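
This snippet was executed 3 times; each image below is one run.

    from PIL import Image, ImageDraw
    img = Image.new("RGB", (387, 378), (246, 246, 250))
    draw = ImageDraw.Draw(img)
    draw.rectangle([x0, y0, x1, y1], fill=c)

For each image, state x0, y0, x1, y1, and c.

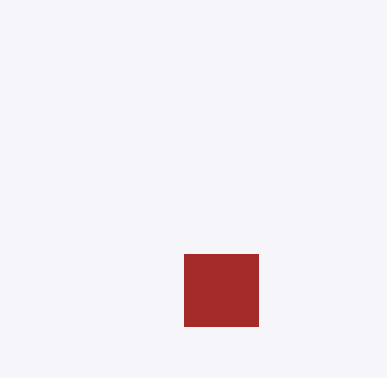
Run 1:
x0 = 184; y0 = 254; x1 = 258; y1 = 326; c = 'brown'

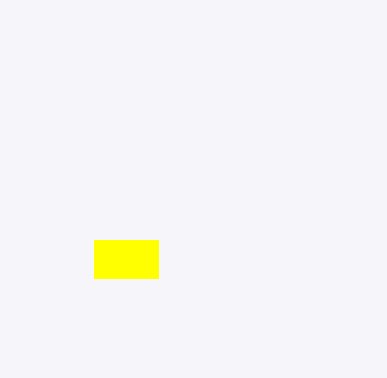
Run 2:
x0 = 94
y0 = 240
x1 = 158
y1 = 278
c = 'yellow'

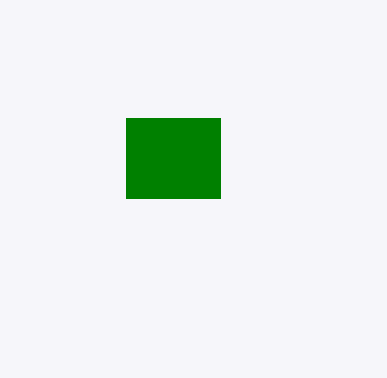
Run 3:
x0 = 126; y0 = 118; x1 = 220; y1 = 198; c = 'green'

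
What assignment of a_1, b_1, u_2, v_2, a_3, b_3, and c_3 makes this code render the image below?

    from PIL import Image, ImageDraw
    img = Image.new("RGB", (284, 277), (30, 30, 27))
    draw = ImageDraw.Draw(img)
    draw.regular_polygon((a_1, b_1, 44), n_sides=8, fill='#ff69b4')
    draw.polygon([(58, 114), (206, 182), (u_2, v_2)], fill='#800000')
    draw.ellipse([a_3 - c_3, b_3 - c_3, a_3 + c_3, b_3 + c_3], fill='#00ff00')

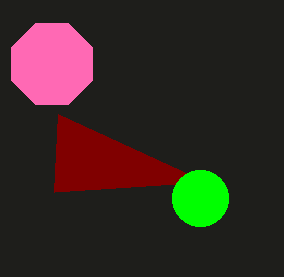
a_1 = 52, b_1 = 64, u_2 = 54, v_2 = 192, a_3 = 200, b_3 = 198, c_3 = 28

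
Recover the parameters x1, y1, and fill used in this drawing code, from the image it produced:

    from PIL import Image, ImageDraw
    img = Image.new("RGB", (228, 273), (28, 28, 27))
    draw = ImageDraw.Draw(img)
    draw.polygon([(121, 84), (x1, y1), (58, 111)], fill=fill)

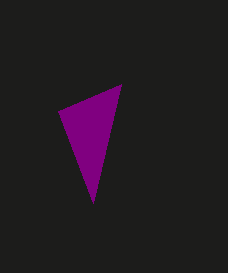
x1 = 93; y1 = 203; fill = 'purple'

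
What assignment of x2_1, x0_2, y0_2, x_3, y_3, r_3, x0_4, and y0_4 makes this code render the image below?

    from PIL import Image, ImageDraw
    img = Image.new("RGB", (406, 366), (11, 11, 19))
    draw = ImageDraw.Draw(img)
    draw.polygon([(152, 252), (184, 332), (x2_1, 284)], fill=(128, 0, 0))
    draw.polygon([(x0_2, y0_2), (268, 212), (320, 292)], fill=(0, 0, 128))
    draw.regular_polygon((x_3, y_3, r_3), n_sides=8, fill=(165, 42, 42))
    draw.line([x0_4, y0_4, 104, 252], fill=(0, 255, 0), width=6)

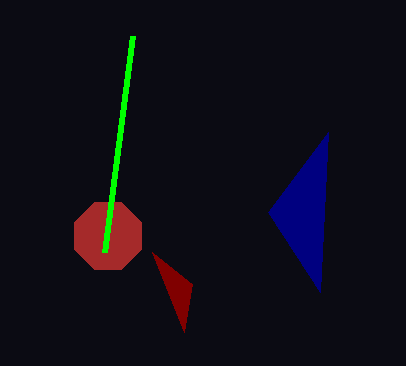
x2_1 = 192; x0_2 = 328; y0_2 = 132; x_3 = 108; y_3 = 236; r_3 = 36; x0_4 = 132; y0_4 = 36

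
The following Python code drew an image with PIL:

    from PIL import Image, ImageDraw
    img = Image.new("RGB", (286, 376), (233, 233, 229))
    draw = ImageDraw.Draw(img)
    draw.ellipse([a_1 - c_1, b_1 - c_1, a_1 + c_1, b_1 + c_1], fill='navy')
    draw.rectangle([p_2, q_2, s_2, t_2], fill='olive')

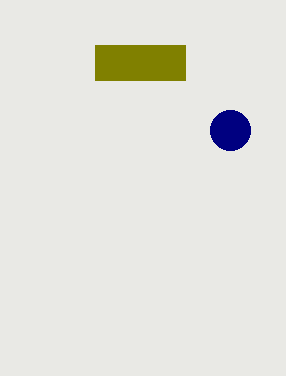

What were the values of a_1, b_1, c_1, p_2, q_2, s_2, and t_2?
a_1 = 230; b_1 = 130; c_1 = 20; p_2 = 95; q_2 = 45; s_2 = 185; t_2 = 80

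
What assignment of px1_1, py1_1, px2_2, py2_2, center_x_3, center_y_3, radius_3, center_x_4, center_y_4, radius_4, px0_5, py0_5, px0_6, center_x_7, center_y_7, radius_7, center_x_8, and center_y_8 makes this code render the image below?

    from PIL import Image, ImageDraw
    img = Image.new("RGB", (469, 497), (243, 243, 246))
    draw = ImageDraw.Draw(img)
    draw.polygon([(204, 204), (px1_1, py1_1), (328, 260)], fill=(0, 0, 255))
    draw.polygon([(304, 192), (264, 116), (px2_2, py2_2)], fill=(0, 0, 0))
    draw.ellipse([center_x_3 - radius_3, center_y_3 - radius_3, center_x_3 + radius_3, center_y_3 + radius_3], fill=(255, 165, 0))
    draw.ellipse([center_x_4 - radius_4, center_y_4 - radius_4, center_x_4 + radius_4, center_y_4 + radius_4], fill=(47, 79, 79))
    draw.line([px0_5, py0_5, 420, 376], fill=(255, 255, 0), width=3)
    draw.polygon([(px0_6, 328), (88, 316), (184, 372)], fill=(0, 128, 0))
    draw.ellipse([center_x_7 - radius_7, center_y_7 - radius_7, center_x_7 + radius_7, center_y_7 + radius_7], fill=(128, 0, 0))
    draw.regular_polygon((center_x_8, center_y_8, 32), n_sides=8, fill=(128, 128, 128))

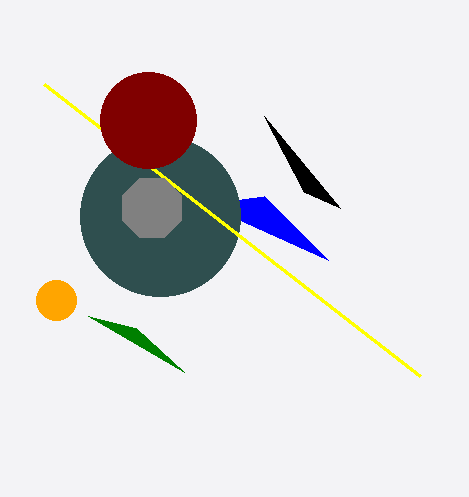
px1_1 = 264
py1_1 = 196
px2_2 = 340
py2_2 = 208
center_x_3 = 56
center_y_3 = 300
radius_3 = 20
center_x_4 = 160
center_y_4 = 216
radius_4 = 80
px0_5 = 44
py0_5 = 84
px0_6 = 136
center_x_7 = 148
center_y_7 = 120
radius_7 = 48
center_x_8 = 152
center_y_8 = 208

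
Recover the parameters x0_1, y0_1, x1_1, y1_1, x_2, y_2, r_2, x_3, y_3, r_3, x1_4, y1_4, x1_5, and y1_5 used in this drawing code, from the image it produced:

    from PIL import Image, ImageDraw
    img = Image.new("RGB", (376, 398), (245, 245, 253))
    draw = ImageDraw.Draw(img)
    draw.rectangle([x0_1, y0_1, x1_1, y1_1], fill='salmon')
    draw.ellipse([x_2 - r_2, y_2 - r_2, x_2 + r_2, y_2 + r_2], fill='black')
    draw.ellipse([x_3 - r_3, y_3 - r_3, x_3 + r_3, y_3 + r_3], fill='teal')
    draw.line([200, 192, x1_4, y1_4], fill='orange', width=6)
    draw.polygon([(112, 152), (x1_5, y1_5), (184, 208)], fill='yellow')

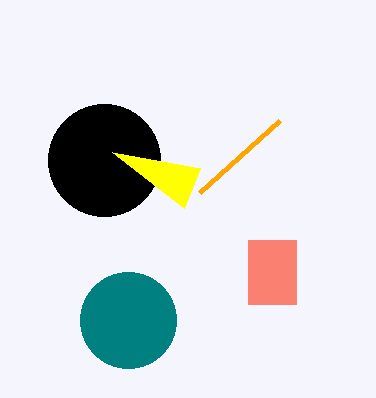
x0_1 = 248; y0_1 = 240; x1_1 = 296; y1_1 = 304; x_2 = 104; y_2 = 160; r_2 = 56; x_3 = 128; y_3 = 320; r_3 = 48; x1_4 = 280; y1_4 = 120; x1_5 = 200; y1_5 = 168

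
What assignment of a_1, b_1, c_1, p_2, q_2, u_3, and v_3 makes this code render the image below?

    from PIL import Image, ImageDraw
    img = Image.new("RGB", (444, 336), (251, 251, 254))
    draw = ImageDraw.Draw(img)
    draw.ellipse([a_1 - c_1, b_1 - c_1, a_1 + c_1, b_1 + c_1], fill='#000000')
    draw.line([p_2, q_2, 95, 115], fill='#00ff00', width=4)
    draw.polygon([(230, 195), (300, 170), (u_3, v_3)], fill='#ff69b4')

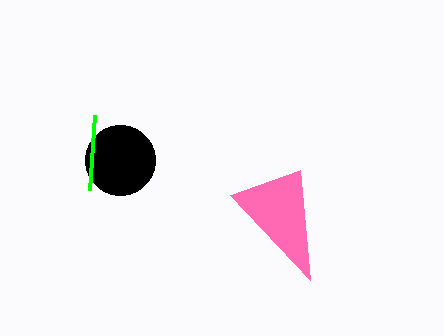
a_1 = 120, b_1 = 160, c_1 = 35, p_2 = 90, q_2 = 190, u_3 = 310, v_3 = 280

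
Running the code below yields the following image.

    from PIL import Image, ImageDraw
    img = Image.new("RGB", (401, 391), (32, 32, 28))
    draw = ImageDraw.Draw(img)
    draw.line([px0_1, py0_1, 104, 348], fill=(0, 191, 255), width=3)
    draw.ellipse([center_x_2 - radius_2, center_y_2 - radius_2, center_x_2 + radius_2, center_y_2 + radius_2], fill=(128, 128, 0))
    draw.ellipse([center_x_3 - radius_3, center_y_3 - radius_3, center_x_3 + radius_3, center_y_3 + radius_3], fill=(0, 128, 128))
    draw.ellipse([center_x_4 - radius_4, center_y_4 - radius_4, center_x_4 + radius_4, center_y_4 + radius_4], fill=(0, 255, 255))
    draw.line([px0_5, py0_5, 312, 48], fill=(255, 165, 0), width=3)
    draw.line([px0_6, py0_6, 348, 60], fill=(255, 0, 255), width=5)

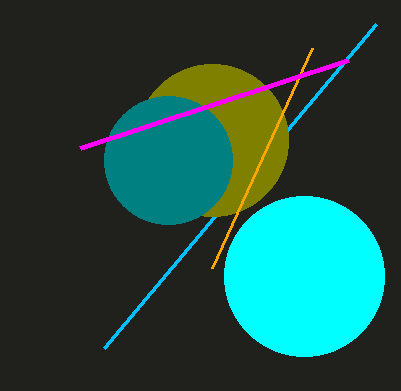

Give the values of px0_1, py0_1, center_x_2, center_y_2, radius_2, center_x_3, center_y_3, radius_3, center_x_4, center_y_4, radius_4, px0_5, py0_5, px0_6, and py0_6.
px0_1 = 376
py0_1 = 24
center_x_2 = 212
center_y_2 = 140
radius_2 = 76
center_x_3 = 168
center_y_3 = 160
radius_3 = 64
center_x_4 = 304
center_y_4 = 276
radius_4 = 80
px0_5 = 212
py0_5 = 268
px0_6 = 80
py0_6 = 148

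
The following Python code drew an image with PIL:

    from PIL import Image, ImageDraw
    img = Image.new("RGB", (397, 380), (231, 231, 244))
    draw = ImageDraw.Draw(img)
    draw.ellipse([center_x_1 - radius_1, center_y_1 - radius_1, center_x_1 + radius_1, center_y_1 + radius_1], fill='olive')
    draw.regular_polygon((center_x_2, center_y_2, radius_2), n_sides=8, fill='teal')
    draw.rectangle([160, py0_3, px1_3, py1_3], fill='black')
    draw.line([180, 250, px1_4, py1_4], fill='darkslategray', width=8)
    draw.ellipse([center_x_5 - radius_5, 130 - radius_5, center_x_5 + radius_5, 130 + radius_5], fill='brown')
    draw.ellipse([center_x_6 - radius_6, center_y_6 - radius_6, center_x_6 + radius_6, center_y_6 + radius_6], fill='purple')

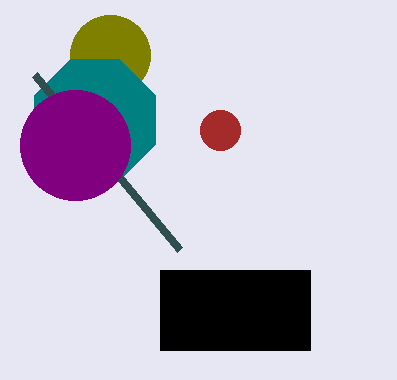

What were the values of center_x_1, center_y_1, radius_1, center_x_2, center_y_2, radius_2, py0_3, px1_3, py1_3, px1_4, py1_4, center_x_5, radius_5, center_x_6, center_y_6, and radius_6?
center_x_1 = 110; center_y_1 = 55; radius_1 = 40; center_x_2 = 95; center_y_2 = 120; radius_2 = 65; py0_3 = 270; px1_3 = 310; py1_3 = 350; px1_4 = 35; py1_4 = 75; center_x_5 = 220; radius_5 = 20; center_x_6 = 75; center_y_6 = 145; radius_6 = 55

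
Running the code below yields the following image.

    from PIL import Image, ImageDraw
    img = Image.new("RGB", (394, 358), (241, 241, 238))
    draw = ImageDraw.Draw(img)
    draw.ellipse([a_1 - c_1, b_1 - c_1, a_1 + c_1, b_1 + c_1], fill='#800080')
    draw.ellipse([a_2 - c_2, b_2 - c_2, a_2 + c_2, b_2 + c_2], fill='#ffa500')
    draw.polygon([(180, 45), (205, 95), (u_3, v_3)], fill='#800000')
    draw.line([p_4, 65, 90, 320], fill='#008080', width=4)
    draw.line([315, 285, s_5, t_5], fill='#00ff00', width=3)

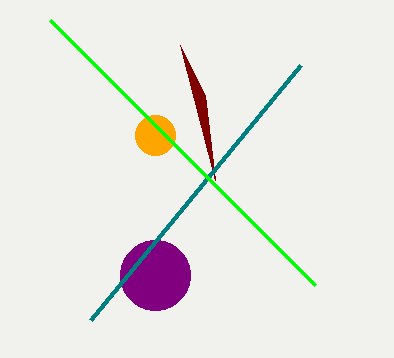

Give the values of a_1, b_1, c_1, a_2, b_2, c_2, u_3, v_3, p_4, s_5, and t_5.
a_1 = 155, b_1 = 275, c_1 = 35, a_2 = 155, b_2 = 135, c_2 = 20, u_3 = 215, v_3 = 180, p_4 = 300, s_5 = 50, t_5 = 20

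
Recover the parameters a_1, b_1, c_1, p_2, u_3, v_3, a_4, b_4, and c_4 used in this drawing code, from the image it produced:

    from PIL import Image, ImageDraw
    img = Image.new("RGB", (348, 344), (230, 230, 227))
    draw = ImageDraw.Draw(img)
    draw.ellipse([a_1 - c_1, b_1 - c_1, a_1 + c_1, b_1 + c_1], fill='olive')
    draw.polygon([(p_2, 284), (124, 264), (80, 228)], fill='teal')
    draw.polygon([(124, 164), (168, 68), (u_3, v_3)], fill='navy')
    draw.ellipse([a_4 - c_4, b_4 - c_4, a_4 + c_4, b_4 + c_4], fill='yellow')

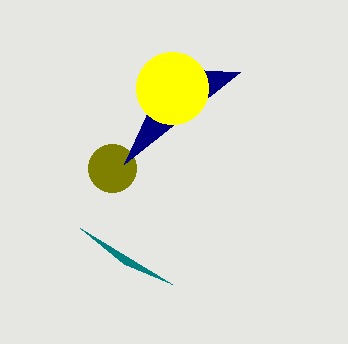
a_1 = 112
b_1 = 168
c_1 = 24
p_2 = 172
u_3 = 240
v_3 = 72
a_4 = 172
b_4 = 88
c_4 = 36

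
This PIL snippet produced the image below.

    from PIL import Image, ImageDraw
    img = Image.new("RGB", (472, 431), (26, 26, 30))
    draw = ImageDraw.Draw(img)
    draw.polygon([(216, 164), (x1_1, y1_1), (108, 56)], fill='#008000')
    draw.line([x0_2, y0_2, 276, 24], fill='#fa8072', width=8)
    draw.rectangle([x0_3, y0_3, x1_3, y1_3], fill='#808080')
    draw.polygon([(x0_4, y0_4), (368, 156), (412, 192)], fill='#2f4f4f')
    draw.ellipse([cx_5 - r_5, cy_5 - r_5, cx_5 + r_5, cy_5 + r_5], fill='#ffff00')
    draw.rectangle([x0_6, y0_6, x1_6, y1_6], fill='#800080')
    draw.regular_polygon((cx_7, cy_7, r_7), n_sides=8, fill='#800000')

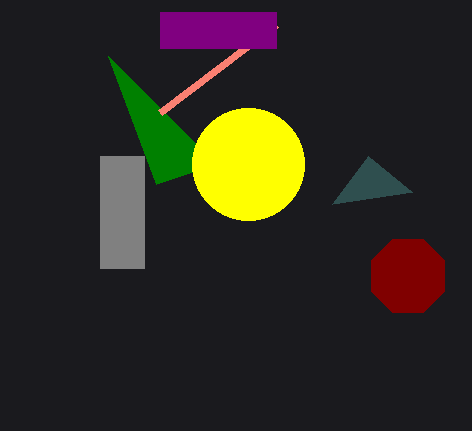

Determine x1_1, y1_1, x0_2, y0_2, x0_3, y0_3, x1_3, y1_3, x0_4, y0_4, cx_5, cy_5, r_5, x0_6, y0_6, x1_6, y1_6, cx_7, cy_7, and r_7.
x1_1 = 156; y1_1 = 184; x0_2 = 160; y0_2 = 112; x0_3 = 100; y0_3 = 156; x1_3 = 144; y1_3 = 268; x0_4 = 332; y0_4 = 204; cx_5 = 248; cy_5 = 164; r_5 = 56; x0_6 = 160; y0_6 = 12; x1_6 = 276; y1_6 = 48; cx_7 = 408; cy_7 = 276; r_7 = 40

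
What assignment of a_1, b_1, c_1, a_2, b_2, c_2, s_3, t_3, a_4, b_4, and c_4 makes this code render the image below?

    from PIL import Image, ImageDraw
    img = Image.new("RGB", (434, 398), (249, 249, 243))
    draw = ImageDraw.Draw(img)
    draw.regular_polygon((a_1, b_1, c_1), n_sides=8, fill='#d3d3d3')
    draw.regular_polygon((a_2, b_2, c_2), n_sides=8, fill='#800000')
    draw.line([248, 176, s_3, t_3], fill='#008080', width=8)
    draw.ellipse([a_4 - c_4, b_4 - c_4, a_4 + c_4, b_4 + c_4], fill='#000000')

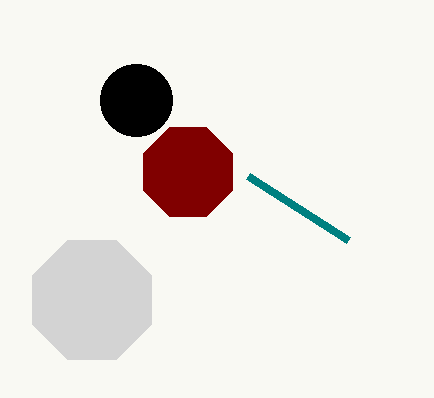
a_1 = 92; b_1 = 300; c_1 = 64; a_2 = 188; b_2 = 172; c_2 = 48; s_3 = 348; t_3 = 240; a_4 = 136; b_4 = 100; c_4 = 36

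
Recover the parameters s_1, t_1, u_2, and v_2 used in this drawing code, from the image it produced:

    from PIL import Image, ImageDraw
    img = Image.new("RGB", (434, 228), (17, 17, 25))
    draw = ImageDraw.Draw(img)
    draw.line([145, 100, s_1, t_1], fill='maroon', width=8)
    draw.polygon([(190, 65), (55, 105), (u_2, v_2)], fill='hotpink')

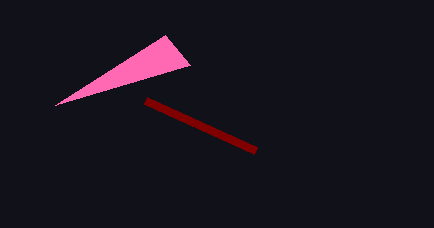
s_1 = 255; t_1 = 150; u_2 = 165; v_2 = 35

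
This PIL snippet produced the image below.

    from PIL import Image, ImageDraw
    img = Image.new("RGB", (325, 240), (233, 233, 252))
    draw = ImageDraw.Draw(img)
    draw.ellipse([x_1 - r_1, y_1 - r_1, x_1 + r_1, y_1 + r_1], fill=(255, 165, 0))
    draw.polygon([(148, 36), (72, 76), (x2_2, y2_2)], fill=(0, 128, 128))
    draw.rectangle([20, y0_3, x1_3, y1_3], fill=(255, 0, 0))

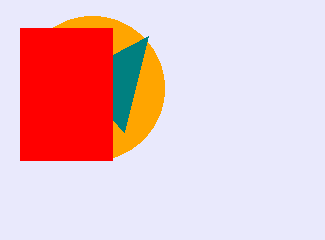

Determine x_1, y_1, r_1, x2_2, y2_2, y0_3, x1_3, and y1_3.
x_1 = 92; y_1 = 88; r_1 = 72; x2_2 = 124; y2_2 = 132; y0_3 = 28; x1_3 = 112; y1_3 = 160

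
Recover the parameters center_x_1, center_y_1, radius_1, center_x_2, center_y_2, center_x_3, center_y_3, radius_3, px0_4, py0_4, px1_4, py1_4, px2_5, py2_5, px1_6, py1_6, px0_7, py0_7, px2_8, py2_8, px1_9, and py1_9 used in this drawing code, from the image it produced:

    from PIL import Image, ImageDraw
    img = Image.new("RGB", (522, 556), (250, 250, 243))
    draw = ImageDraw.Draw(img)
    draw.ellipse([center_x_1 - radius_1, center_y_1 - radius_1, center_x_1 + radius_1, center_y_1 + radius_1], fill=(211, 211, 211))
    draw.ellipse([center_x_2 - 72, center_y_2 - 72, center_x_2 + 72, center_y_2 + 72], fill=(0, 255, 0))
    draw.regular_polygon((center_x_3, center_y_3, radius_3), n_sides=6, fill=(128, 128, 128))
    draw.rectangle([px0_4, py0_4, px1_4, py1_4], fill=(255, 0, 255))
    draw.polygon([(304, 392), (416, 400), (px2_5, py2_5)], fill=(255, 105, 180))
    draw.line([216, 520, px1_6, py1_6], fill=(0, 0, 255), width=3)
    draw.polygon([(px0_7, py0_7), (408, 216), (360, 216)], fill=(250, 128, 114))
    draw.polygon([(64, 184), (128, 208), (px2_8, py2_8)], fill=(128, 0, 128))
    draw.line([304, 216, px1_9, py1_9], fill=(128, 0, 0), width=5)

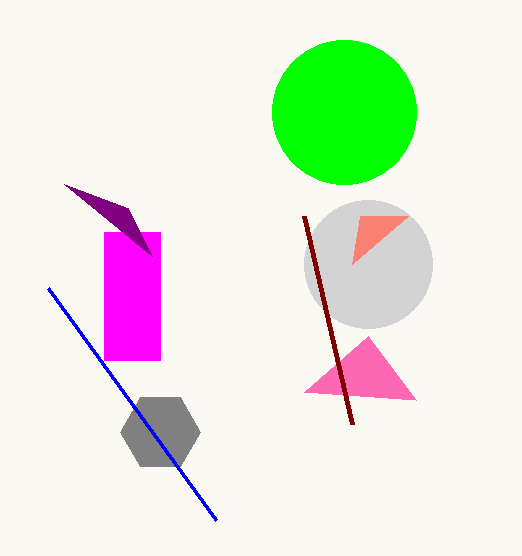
center_x_1 = 368, center_y_1 = 264, radius_1 = 64, center_x_2 = 344, center_y_2 = 112, center_x_3 = 160, center_y_3 = 432, radius_3 = 40, px0_4 = 104, py0_4 = 232, px1_4 = 160, py1_4 = 360, px2_5 = 368, py2_5 = 336, px1_6 = 48, py1_6 = 288, px0_7 = 352, py0_7 = 264, px2_8 = 152, py2_8 = 256, px1_9 = 352, py1_9 = 424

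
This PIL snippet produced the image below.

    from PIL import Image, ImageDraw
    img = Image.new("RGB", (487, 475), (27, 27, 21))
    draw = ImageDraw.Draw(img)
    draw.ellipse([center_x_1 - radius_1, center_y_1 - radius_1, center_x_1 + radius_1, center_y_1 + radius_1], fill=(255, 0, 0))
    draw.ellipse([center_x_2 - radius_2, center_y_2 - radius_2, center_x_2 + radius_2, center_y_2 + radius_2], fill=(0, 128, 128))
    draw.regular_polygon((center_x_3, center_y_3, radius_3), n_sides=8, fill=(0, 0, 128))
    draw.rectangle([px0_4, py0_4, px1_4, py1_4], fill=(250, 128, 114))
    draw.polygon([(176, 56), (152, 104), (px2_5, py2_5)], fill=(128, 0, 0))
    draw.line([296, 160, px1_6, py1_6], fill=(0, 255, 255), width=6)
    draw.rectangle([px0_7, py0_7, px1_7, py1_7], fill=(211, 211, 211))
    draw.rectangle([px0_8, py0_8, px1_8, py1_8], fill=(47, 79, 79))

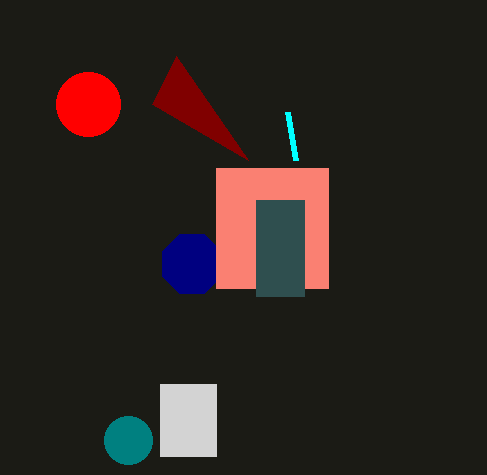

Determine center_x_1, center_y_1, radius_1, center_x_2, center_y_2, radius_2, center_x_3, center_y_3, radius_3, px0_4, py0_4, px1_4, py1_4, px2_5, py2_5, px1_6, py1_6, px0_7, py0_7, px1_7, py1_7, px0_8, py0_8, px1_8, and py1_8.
center_x_1 = 88
center_y_1 = 104
radius_1 = 32
center_x_2 = 128
center_y_2 = 440
radius_2 = 24
center_x_3 = 192
center_y_3 = 264
radius_3 = 32
px0_4 = 216
py0_4 = 168
px1_4 = 328
py1_4 = 288
px2_5 = 248
py2_5 = 160
px1_6 = 288
py1_6 = 112
px0_7 = 160
py0_7 = 384
px1_7 = 216
py1_7 = 456
px0_8 = 256
py0_8 = 200
px1_8 = 304
py1_8 = 296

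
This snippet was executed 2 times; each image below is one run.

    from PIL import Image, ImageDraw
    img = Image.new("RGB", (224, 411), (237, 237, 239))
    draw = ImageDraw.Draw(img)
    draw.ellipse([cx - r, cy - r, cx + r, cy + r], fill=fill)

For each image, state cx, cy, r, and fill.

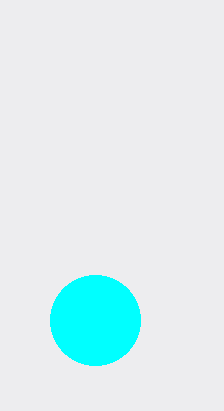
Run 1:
cx = 95; cy = 320; r = 45; fill = 'cyan'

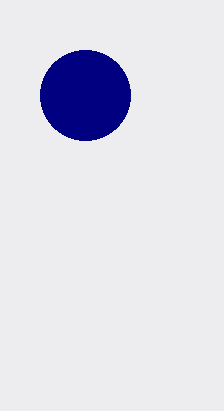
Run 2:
cx = 85
cy = 95
r = 45
fill = 'navy'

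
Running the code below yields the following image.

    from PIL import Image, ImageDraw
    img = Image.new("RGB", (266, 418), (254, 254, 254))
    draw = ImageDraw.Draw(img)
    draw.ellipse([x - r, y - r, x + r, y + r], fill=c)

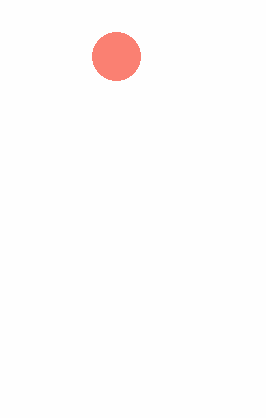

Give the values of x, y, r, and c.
x = 116; y = 56; r = 24; c = 'salmon'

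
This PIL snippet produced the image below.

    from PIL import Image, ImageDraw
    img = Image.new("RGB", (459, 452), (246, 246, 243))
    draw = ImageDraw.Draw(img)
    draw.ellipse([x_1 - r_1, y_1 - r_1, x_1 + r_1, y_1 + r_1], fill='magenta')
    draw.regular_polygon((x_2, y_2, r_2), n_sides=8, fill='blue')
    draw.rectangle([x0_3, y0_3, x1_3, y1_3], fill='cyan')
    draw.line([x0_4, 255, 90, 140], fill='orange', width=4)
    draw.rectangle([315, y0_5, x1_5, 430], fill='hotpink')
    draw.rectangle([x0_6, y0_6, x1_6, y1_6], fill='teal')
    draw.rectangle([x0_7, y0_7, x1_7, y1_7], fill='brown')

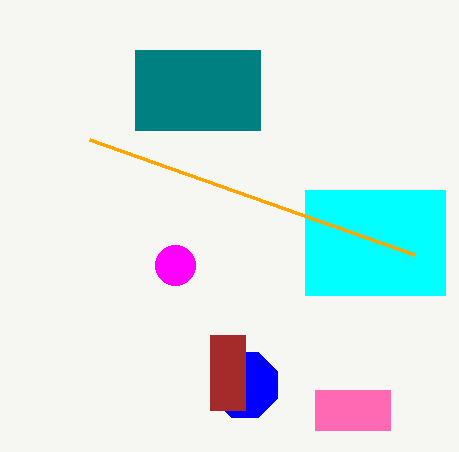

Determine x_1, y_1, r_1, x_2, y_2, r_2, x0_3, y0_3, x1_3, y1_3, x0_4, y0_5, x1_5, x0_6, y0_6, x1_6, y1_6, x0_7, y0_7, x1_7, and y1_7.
x_1 = 175, y_1 = 265, r_1 = 20, x_2 = 245, y_2 = 385, r_2 = 35, x0_3 = 305, y0_3 = 190, x1_3 = 445, y1_3 = 295, x0_4 = 415, y0_5 = 390, x1_5 = 390, x0_6 = 135, y0_6 = 50, x1_6 = 260, y1_6 = 130, x0_7 = 210, y0_7 = 335, x1_7 = 245, y1_7 = 410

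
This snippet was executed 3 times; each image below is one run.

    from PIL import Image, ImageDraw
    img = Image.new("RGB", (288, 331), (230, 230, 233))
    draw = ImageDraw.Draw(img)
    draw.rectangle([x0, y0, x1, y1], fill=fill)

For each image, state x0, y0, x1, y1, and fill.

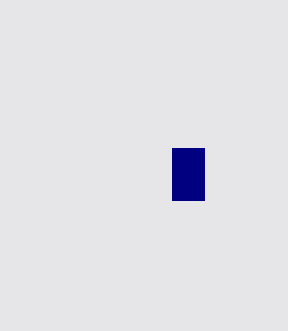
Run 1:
x0 = 172; y0 = 148; x1 = 204; y1 = 200; fill = 'navy'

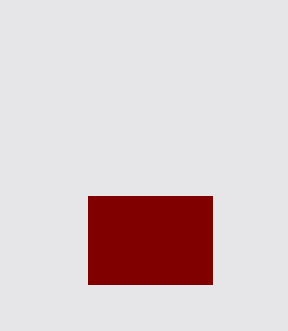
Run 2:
x0 = 88, y0 = 196, x1 = 212, y1 = 284, fill = 'maroon'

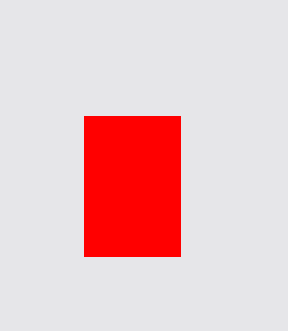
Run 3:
x0 = 84; y0 = 116; x1 = 180; y1 = 256; fill = 'red'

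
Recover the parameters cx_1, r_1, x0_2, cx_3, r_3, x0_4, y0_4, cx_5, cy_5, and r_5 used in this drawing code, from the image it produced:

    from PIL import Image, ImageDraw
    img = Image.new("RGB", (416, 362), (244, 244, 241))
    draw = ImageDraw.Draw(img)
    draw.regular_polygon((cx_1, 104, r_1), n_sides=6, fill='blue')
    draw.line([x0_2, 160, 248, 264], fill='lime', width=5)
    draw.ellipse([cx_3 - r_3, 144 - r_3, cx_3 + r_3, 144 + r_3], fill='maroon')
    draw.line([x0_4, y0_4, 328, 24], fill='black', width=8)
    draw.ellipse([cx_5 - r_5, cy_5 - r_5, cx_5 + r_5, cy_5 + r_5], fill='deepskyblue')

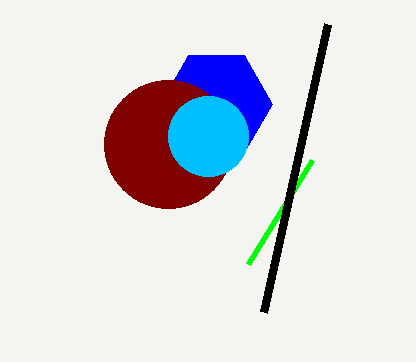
cx_1 = 216
r_1 = 56
x0_2 = 312
cx_3 = 168
r_3 = 64
x0_4 = 264
y0_4 = 312
cx_5 = 208
cy_5 = 136
r_5 = 40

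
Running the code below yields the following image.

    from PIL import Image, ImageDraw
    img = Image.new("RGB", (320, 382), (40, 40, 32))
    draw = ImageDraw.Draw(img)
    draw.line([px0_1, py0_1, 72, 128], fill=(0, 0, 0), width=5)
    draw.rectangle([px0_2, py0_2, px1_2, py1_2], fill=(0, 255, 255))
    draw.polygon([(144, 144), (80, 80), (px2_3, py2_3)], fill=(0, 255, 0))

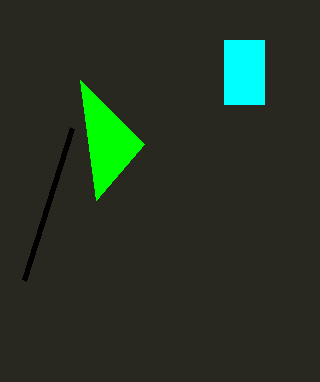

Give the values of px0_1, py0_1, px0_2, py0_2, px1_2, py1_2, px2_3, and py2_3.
px0_1 = 24; py0_1 = 280; px0_2 = 224; py0_2 = 40; px1_2 = 264; py1_2 = 104; px2_3 = 96; py2_3 = 200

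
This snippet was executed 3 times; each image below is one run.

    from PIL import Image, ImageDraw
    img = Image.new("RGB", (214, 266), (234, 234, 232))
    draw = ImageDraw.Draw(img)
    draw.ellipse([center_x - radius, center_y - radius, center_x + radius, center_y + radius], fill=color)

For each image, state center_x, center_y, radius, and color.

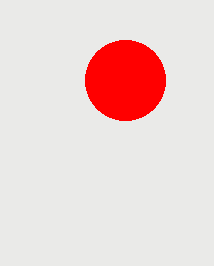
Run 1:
center_x = 125
center_y = 80
radius = 40
color = 'red'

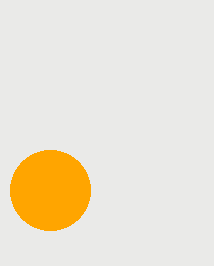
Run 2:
center_x = 50
center_y = 190
radius = 40
color = 'orange'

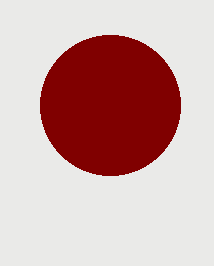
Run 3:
center_x = 110; center_y = 105; radius = 70; color = 'maroon'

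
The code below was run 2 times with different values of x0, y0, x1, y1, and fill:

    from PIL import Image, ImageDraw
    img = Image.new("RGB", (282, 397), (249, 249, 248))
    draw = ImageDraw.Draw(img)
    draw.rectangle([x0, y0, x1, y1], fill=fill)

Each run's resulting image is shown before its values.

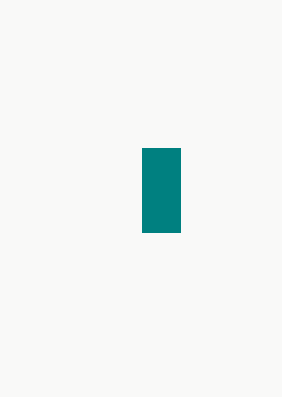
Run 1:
x0 = 142; y0 = 148; x1 = 180; y1 = 232; fill = 'teal'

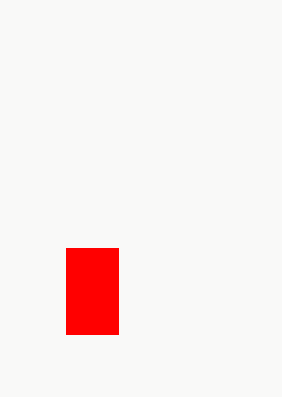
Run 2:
x0 = 66; y0 = 248; x1 = 118; y1 = 334; fill = 'red'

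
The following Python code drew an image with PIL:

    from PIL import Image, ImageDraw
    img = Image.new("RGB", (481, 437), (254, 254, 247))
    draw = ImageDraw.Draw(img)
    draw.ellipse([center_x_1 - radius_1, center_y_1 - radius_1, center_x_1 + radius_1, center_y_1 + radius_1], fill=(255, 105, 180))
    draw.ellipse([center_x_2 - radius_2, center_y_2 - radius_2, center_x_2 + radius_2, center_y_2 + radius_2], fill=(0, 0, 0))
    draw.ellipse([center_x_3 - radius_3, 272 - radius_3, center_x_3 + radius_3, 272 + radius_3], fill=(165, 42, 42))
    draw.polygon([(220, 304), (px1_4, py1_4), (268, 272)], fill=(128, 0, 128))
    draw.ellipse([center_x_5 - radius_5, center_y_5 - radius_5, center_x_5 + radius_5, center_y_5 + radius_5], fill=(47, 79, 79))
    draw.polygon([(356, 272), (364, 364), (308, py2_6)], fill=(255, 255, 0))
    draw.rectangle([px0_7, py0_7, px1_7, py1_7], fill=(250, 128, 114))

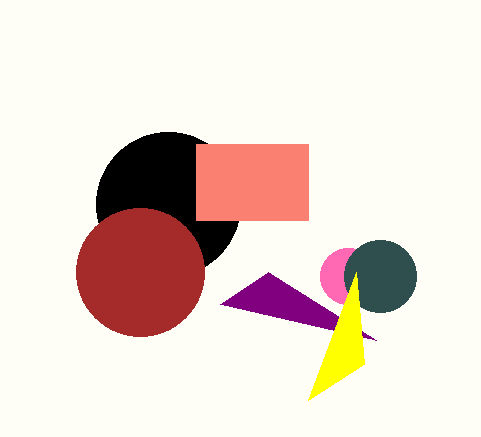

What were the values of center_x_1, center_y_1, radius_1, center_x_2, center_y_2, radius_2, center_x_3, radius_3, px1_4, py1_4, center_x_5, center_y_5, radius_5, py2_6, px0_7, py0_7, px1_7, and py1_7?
center_x_1 = 348; center_y_1 = 276; radius_1 = 28; center_x_2 = 168; center_y_2 = 204; radius_2 = 72; center_x_3 = 140; radius_3 = 64; px1_4 = 376; py1_4 = 340; center_x_5 = 380; center_y_5 = 276; radius_5 = 36; py2_6 = 400; px0_7 = 196; py0_7 = 144; px1_7 = 308; py1_7 = 220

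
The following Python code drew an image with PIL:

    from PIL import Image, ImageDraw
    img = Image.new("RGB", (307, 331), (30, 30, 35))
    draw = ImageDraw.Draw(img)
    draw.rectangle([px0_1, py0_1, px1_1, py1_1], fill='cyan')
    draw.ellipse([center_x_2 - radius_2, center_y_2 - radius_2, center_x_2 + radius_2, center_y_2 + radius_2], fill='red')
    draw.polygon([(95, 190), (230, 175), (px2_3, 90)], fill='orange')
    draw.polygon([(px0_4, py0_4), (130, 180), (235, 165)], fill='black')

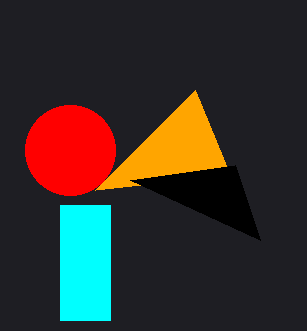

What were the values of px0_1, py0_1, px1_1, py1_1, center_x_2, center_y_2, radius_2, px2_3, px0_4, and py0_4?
px0_1 = 60; py0_1 = 205; px1_1 = 110; py1_1 = 320; center_x_2 = 70; center_y_2 = 150; radius_2 = 45; px2_3 = 195; px0_4 = 260; py0_4 = 240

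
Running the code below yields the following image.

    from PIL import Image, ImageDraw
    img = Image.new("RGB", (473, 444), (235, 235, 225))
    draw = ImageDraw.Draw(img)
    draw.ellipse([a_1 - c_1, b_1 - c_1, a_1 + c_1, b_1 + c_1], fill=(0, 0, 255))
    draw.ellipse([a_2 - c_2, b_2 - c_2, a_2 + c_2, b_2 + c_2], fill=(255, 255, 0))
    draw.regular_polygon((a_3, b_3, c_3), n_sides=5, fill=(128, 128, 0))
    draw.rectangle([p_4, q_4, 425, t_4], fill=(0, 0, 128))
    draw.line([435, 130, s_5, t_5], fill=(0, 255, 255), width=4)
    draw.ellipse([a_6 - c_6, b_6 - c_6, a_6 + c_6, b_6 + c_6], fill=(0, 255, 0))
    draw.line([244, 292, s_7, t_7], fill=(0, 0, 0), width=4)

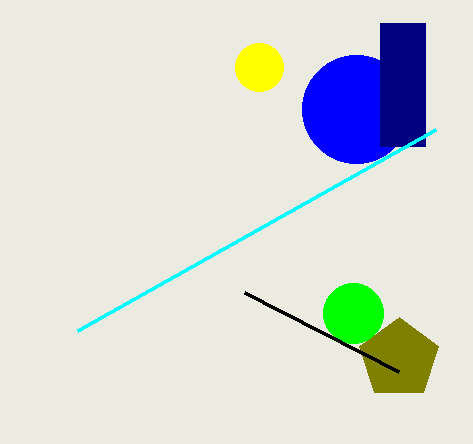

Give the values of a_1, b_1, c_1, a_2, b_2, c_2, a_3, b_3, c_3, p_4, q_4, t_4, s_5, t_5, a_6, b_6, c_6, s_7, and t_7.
a_1 = 356; b_1 = 109; c_1 = 54; a_2 = 259; b_2 = 67; c_2 = 24; a_3 = 399; b_3 = 359; c_3 = 42; p_4 = 380; q_4 = 23; t_4 = 146; s_5 = 77; t_5 = 331; a_6 = 353; b_6 = 313; c_6 = 30; s_7 = 398; t_7 = 371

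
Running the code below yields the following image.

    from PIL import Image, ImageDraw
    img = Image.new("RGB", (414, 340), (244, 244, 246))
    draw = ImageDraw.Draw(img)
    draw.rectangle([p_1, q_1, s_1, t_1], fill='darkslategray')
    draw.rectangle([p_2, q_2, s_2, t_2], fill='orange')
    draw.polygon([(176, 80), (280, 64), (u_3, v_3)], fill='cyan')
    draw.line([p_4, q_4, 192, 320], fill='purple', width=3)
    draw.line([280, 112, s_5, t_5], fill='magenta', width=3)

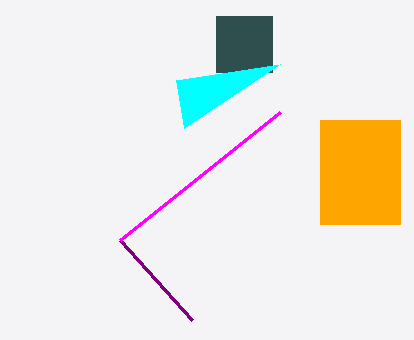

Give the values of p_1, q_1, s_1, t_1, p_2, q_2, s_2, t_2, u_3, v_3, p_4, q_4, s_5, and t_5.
p_1 = 216
q_1 = 16
s_1 = 272
t_1 = 72
p_2 = 320
q_2 = 120
s_2 = 400
t_2 = 224
u_3 = 184
v_3 = 128
p_4 = 120
q_4 = 240
s_5 = 120
t_5 = 240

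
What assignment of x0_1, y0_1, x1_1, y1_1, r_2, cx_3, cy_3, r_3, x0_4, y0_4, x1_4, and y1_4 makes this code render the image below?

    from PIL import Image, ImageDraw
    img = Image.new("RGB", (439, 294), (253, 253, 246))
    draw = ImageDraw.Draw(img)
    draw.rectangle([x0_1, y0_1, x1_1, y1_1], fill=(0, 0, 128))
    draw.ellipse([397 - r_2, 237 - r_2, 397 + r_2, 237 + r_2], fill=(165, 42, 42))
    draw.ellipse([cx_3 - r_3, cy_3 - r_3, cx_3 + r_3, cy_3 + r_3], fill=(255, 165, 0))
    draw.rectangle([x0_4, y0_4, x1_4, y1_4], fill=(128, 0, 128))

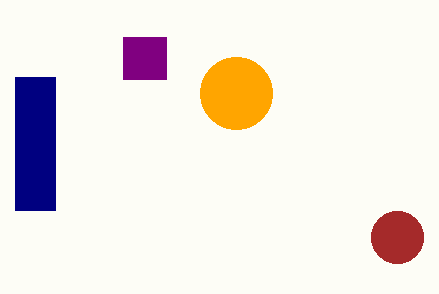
x0_1 = 15; y0_1 = 77; x1_1 = 55; y1_1 = 210; r_2 = 26; cx_3 = 236; cy_3 = 93; r_3 = 36; x0_4 = 123; y0_4 = 37; x1_4 = 166; y1_4 = 79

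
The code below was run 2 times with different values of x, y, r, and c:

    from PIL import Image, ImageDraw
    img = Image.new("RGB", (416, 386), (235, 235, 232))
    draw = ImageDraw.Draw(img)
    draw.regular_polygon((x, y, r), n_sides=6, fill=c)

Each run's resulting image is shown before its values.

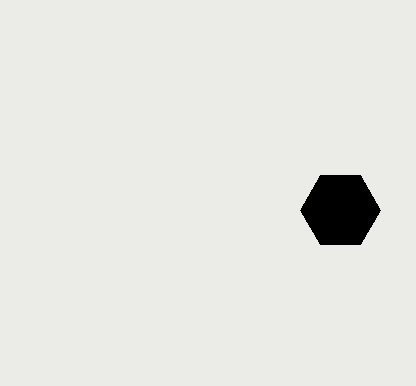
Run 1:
x = 340
y = 210
r = 40
c = 'black'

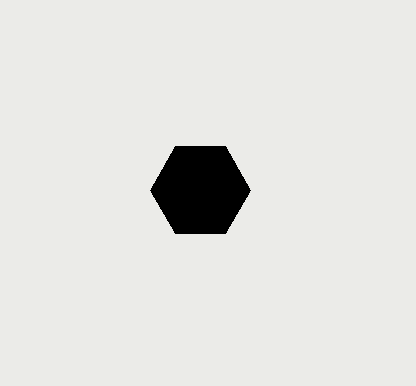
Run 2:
x = 200; y = 190; r = 50; c = 'black'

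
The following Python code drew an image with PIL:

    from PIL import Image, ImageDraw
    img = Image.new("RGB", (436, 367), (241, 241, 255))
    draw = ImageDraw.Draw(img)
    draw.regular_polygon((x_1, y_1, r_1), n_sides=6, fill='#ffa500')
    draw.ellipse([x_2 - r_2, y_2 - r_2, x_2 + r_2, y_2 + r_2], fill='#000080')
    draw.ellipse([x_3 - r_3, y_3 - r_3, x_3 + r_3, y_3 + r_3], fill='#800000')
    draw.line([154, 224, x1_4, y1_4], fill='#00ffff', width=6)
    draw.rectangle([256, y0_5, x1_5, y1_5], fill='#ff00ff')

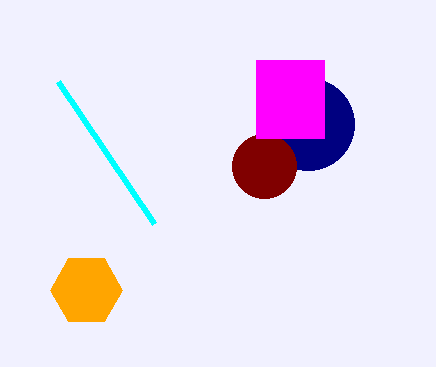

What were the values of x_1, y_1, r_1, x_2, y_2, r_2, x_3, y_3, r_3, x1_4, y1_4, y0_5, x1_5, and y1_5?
x_1 = 86
y_1 = 290
r_1 = 36
x_2 = 308
y_2 = 124
r_2 = 46
x_3 = 264
y_3 = 166
r_3 = 32
x1_4 = 58
y1_4 = 82
y0_5 = 60
x1_5 = 324
y1_5 = 138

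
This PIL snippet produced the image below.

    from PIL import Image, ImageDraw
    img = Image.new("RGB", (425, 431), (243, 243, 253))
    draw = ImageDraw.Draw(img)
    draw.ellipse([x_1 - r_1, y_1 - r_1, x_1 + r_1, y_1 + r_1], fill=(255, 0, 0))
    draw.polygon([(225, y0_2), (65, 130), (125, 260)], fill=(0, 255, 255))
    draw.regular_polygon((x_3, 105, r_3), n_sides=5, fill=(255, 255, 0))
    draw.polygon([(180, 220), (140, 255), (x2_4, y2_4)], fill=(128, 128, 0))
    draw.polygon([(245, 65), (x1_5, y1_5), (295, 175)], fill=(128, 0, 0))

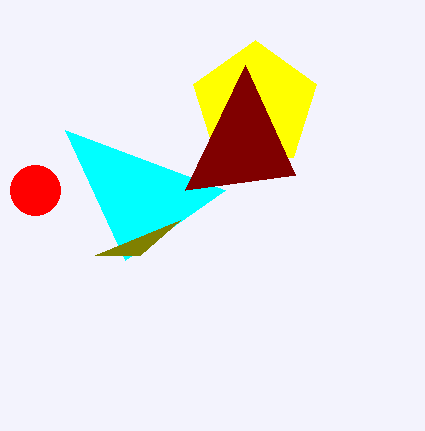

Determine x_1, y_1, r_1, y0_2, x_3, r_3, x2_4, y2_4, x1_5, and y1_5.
x_1 = 35; y_1 = 190; r_1 = 25; y0_2 = 190; x_3 = 255; r_3 = 65; x2_4 = 95; y2_4 = 255; x1_5 = 185; y1_5 = 190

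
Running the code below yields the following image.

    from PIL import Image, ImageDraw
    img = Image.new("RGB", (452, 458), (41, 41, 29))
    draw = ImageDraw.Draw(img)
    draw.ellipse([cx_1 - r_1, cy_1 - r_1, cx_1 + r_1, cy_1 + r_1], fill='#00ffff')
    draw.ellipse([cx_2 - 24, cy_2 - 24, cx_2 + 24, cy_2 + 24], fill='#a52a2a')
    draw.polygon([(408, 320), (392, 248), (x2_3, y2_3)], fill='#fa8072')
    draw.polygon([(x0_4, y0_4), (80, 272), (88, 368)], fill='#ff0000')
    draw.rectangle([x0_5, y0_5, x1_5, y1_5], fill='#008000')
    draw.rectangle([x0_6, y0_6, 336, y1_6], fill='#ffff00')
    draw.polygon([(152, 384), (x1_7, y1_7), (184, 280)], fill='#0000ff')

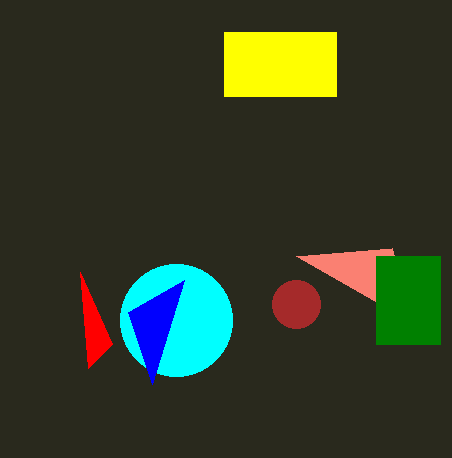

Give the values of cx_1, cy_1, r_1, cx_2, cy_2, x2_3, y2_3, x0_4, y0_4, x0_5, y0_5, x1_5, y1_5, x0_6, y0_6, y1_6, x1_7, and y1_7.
cx_1 = 176
cy_1 = 320
r_1 = 56
cx_2 = 296
cy_2 = 304
x2_3 = 296
y2_3 = 256
x0_4 = 112
y0_4 = 344
x0_5 = 376
y0_5 = 256
x1_5 = 440
y1_5 = 344
x0_6 = 224
y0_6 = 32
y1_6 = 96
x1_7 = 128
y1_7 = 312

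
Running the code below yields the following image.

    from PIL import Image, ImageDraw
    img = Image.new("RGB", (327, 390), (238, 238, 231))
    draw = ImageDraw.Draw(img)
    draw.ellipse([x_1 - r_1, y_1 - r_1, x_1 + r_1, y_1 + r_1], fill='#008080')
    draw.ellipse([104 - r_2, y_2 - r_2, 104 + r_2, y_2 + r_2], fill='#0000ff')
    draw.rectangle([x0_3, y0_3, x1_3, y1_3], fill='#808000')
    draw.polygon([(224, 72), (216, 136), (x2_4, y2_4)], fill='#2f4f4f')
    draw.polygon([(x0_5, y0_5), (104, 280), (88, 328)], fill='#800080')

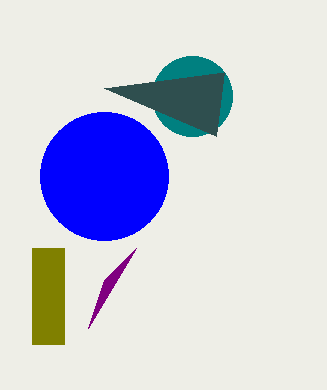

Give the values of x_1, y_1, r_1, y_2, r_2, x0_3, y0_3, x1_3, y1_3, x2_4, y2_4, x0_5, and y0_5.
x_1 = 192; y_1 = 96; r_1 = 40; y_2 = 176; r_2 = 64; x0_3 = 32; y0_3 = 248; x1_3 = 64; y1_3 = 344; x2_4 = 104; y2_4 = 88; x0_5 = 136; y0_5 = 248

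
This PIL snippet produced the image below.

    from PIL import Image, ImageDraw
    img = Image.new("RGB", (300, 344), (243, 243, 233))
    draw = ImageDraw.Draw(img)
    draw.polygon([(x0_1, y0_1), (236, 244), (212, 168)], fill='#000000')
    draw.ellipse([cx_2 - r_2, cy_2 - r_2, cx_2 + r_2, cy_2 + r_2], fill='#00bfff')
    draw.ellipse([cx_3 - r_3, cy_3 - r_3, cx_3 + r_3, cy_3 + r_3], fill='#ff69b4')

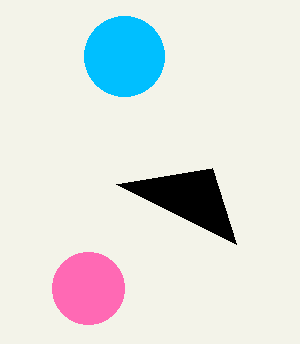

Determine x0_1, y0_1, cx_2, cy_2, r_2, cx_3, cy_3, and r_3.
x0_1 = 116; y0_1 = 184; cx_2 = 124; cy_2 = 56; r_2 = 40; cx_3 = 88; cy_3 = 288; r_3 = 36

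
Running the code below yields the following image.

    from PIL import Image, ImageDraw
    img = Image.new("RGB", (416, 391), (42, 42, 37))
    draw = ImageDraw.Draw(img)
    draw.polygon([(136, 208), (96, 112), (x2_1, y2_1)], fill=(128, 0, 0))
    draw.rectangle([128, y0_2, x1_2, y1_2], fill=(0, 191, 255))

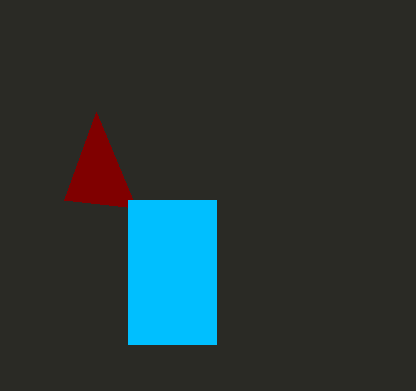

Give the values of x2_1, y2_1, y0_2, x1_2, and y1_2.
x2_1 = 64; y2_1 = 200; y0_2 = 200; x1_2 = 216; y1_2 = 344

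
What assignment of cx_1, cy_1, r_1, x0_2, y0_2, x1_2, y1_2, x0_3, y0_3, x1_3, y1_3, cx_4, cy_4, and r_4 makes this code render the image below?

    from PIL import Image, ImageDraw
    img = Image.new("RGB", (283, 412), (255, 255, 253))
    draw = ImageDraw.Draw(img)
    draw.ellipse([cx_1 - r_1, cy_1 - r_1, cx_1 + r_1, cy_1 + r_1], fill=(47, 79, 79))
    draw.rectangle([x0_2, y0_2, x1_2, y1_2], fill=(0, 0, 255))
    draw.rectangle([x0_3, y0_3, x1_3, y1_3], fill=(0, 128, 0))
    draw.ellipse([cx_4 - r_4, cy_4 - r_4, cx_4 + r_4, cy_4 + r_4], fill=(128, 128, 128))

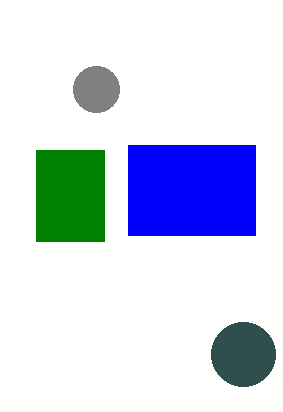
cx_1 = 243, cy_1 = 354, r_1 = 32, x0_2 = 128, y0_2 = 145, x1_2 = 255, y1_2 = 235, x0_3 = 36, y0_3 = 150, x1_3 = 104, y1_3 = 241, cx_4 = 96, cy_4 = 89, r_4 = 23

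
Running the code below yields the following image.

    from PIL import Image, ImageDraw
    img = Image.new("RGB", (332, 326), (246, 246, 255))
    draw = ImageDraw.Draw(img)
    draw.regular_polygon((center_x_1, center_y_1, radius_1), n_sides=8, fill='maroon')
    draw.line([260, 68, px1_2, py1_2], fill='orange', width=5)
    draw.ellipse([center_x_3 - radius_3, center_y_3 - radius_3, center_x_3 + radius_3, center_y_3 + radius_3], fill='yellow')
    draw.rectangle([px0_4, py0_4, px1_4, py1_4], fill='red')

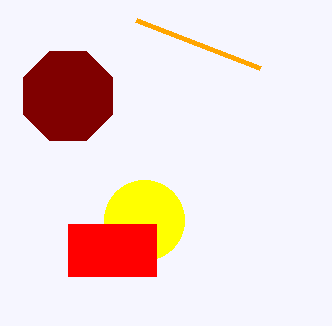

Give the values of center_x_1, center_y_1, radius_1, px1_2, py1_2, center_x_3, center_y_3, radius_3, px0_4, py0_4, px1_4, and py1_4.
center_x_1 = 68
center_y_1 = 96
radius_1 = 48
px1_2 = 136
py1_2 = 20
center_x_3 = 144
center_y_3 = 220
radius_3 = 40
px0_4 = 68
py0_4 = 224
px1_4 = 156
py1_4 = 276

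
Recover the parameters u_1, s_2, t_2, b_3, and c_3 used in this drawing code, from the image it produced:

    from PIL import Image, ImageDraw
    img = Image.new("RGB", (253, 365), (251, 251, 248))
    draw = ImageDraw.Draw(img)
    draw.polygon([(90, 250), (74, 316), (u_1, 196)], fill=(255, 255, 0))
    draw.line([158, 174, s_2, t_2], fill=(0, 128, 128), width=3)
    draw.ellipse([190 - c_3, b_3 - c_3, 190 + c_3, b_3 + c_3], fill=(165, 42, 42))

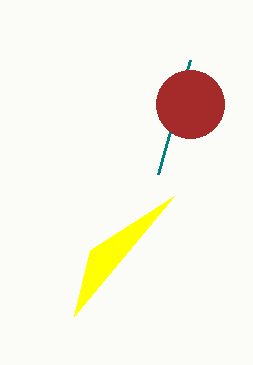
u_1 = 174, s_2 = 190, t_2 = 60, b_3 = 104, c_3 = 34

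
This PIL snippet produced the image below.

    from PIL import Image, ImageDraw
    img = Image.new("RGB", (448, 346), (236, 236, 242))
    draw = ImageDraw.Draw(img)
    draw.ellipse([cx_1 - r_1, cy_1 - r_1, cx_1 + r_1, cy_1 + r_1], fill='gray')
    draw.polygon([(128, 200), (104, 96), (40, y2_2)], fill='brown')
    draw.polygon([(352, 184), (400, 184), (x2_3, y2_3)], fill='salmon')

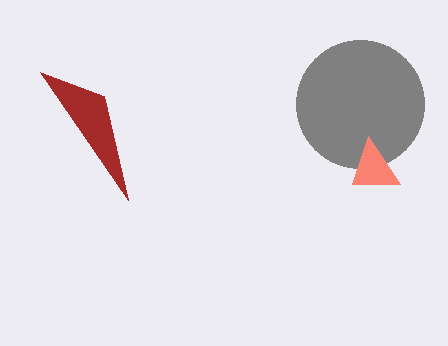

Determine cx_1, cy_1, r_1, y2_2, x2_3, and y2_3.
cx_1 = 360; cy_1 = 104; r_1 = 64; y2_2 = 72; x2_3 = 368; y2_3 = 136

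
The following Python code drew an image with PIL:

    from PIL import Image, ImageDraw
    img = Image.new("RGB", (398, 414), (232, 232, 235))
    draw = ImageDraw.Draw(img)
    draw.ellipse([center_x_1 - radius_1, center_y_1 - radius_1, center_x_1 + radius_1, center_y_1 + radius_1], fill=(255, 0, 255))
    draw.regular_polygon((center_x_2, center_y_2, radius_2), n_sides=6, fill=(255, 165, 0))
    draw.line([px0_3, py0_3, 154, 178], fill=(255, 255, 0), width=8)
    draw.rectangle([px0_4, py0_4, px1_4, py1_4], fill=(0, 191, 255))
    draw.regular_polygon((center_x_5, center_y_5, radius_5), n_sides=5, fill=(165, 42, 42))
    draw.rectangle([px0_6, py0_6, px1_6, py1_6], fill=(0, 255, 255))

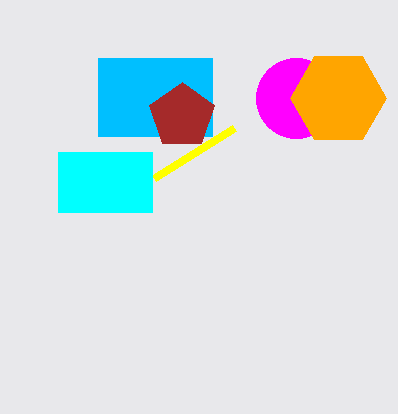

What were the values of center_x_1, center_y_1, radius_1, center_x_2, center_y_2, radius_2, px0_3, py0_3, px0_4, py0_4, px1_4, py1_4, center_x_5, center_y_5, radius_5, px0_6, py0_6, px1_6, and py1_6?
center_x_1 = 296
center_y_1 = 98
radius_1 = 40
center_x_2 = 338
center_y_2 = 98
radius_2 = 48
px0_3 = 234
py0_3 = 128
px0_4 = 98
py0_4 = 58
px1_4 = 212
py1_4 = 136
center_x_5 = 182
center_y_5 = 116
radius_5 = 34
px0_6 = 58
py0_6 = 152
px1_6 = 152
py1_6 = 212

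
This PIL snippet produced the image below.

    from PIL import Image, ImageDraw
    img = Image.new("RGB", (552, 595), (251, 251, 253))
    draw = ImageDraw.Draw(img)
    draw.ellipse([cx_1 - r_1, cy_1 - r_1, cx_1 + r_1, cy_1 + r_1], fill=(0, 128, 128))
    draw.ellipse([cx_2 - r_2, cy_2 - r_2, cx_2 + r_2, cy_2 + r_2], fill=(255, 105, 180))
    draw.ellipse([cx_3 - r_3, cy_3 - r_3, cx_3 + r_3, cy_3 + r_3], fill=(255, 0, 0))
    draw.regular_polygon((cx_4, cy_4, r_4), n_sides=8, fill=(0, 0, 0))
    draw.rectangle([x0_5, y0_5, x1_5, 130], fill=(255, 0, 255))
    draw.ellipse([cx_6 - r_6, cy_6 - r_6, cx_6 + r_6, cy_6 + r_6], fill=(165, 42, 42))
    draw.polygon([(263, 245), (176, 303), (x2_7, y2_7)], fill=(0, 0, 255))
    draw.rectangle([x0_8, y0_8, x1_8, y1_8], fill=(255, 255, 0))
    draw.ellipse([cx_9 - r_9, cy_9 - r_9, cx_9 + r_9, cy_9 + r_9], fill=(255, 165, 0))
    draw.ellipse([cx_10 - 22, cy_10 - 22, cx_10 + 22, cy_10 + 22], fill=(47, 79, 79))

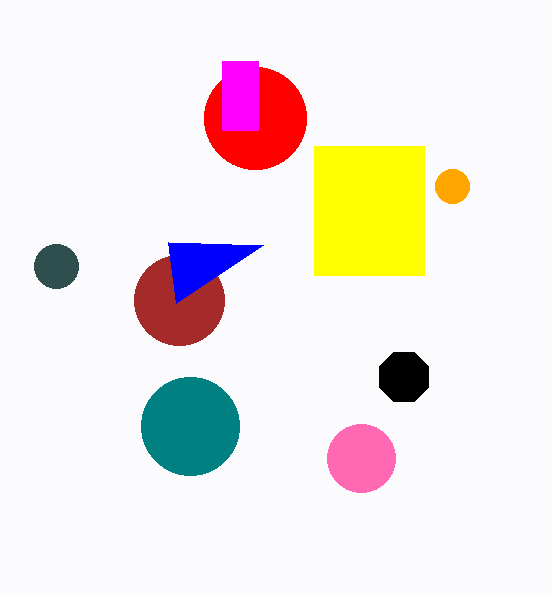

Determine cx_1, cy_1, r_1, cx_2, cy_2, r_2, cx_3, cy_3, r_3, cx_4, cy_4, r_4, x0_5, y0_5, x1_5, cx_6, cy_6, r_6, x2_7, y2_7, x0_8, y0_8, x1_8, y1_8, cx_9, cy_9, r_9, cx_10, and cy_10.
cx_1 = 190, cy_1 = 426, r_1 = 49, cx_2 = 361, cy_2 = 458, r_2 = 34, cx_3 = 255, cy_3 = 118, r_3 = 51, cx_4 = 404, cy_4 = 377, r_4 = 27, x0_5 = 222, y0_5 = 61, x1_5 = 258, cx_6 = 179, cy_6 = 300, r_6 = 45, x2_7 = 168, y2_7 = 242, x0_8 = 314, y0_8 = 146, x1_8 = 424, y1_8 = 275, cx_9 = 452, cy_9 = 186, r_9 = 17, cx_10 = 56, cy_10 = 266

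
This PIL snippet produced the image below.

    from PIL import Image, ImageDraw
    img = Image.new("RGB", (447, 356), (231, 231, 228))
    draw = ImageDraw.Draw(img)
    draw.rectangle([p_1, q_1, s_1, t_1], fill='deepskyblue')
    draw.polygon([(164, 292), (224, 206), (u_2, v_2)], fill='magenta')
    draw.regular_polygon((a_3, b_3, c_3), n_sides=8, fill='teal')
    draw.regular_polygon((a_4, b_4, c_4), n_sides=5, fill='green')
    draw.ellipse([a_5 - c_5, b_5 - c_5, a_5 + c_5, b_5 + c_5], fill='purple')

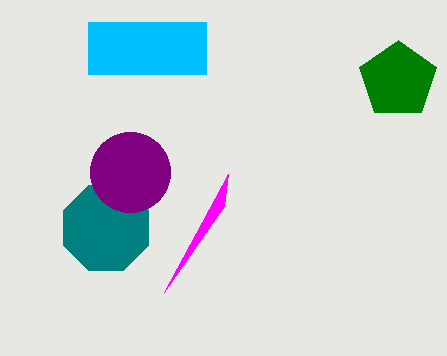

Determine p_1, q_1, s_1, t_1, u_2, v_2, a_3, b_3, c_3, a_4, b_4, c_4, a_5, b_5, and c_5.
p_1 = 88; q_1 = 22; s_1 = 206; t_1 = 74; u_2 = 228; v_2 = 174; a_3 = 106; b_3 = 228; c_3 = 46; a_4 = 398; b_4 = 80; c_4 = 40; a_5 = 130; b_5 = 172; c_5 = 40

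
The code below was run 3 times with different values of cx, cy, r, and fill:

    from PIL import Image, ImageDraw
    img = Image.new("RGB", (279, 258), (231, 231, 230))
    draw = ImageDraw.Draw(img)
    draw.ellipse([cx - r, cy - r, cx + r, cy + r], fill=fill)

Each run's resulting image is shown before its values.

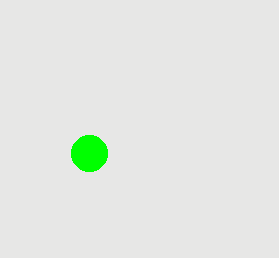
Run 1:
cx = 89; cy = 153; r = 18; fill = 'lime'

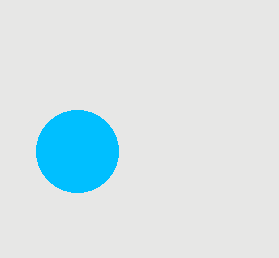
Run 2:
cx = 77, cy = 151, r = 41, fill = 'deepskyblue'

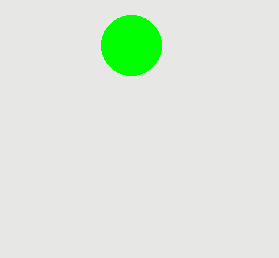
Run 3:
cx = 131, cy = 45, r = 30, fill = 'lime'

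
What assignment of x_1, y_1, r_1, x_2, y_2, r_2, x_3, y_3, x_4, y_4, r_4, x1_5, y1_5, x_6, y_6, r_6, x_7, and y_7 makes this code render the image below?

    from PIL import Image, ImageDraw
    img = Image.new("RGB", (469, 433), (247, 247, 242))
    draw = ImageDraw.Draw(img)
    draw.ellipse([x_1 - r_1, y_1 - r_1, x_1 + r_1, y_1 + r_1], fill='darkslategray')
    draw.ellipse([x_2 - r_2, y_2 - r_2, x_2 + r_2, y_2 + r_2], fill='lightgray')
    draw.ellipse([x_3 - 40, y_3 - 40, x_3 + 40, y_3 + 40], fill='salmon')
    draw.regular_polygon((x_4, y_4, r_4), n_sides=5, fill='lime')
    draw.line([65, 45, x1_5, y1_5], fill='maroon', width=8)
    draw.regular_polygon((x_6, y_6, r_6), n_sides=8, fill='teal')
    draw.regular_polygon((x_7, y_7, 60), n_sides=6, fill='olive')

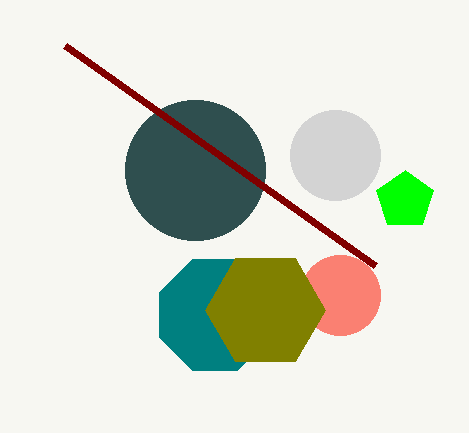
x_1 = 195; y_1 = 170; r_1 = 70; x_2 = 335; y_2 = 155; r_2 = 45; x_3 = 340; y_3 = 295; x_4 = 405; y_4 = 200; r_4 = 30; x1_5 = 375; y1_5 = 265; x_6 = 215; y_6 = 315; r_6 = 60; x_7 = 265; y_7 = 310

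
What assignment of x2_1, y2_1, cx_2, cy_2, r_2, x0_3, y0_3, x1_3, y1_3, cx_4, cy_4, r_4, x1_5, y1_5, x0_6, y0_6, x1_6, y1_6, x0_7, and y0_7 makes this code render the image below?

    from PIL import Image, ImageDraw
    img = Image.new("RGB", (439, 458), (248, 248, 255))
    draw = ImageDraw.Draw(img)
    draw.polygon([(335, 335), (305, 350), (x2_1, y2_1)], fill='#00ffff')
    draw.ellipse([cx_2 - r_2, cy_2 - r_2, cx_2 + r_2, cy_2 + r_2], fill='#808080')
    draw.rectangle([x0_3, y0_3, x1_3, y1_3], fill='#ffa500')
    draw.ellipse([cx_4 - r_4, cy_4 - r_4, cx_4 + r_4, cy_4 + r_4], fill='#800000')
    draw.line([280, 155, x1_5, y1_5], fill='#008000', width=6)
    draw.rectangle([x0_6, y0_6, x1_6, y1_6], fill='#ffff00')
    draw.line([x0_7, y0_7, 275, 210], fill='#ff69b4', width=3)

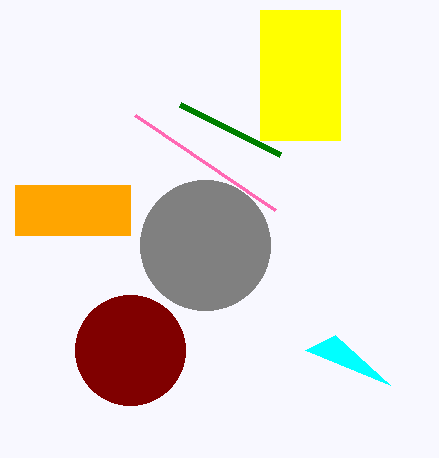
x2_1 = 390
y2_1 = 385
cx_2 = 205
cy_2 = 245
r_2 = 65
x0_3 = 15
y0_3 = 185
x1_3 = 130
y1_3 = 235
cx_4 = 130
cy_4 = 350
r_4 = 55
x1_5 = 180
y1_5 = 105
x0_6 = 260
y0_6 = 10
x1_6 = 340
y1_6 = 140
x0_7 = 135
y0_7 = 115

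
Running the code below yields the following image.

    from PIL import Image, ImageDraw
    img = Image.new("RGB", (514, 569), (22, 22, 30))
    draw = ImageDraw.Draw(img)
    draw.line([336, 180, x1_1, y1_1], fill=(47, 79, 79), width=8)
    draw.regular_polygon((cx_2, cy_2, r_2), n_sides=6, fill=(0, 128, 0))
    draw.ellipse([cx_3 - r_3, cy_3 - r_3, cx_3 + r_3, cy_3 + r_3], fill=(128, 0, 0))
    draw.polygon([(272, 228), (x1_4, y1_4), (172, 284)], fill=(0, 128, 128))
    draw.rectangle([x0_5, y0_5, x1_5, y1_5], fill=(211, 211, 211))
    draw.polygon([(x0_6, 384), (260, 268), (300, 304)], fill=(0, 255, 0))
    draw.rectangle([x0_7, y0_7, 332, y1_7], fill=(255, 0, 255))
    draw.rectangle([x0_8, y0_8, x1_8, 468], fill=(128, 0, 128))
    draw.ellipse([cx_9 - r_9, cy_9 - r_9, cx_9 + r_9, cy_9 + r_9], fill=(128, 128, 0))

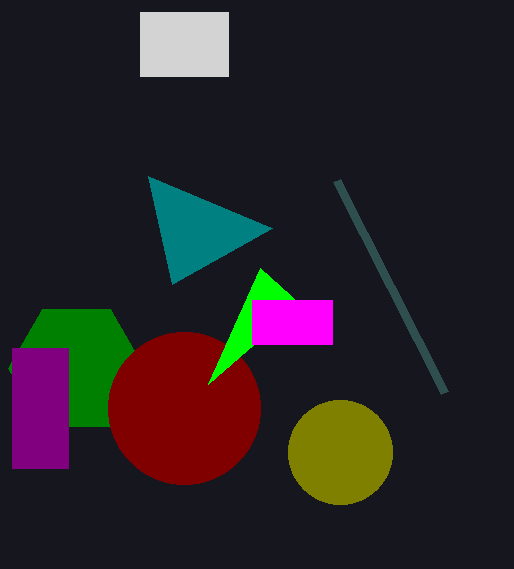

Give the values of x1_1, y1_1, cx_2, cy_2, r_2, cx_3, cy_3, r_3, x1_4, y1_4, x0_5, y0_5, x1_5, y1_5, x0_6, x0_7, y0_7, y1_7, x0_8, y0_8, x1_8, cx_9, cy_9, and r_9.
x1_1 = 444, y1_1 = 392, cx_2 = 76, cy_2 = 368, r_2 = 68, cx_3 = 184, cy_3 = 408, r_3 = 76, x1_4 = 148, y1_4 = 176, x0_5 = 140, y0_5 = 12, x1_5 = 228, y1_5 = 76, x0_6 = 208, x0_7 = 252, y0_7 = 300, y1_7 = 344, x0_8 = 12, y0_8 = 348, x1_8 = 68, cx_9 = 340, cy_9 = 452, r_9 = 52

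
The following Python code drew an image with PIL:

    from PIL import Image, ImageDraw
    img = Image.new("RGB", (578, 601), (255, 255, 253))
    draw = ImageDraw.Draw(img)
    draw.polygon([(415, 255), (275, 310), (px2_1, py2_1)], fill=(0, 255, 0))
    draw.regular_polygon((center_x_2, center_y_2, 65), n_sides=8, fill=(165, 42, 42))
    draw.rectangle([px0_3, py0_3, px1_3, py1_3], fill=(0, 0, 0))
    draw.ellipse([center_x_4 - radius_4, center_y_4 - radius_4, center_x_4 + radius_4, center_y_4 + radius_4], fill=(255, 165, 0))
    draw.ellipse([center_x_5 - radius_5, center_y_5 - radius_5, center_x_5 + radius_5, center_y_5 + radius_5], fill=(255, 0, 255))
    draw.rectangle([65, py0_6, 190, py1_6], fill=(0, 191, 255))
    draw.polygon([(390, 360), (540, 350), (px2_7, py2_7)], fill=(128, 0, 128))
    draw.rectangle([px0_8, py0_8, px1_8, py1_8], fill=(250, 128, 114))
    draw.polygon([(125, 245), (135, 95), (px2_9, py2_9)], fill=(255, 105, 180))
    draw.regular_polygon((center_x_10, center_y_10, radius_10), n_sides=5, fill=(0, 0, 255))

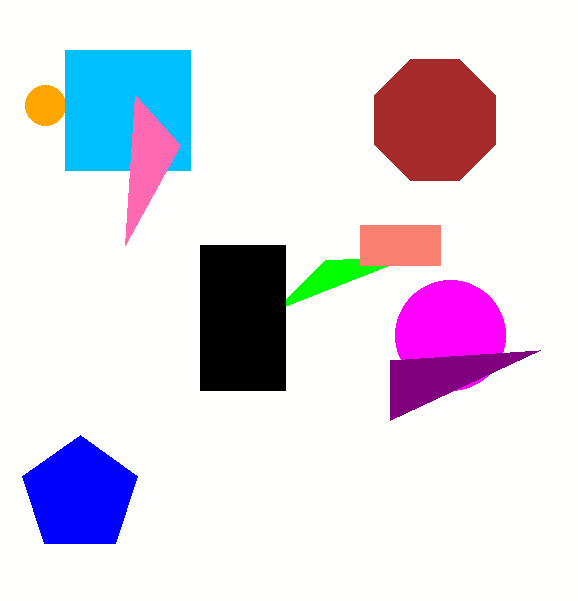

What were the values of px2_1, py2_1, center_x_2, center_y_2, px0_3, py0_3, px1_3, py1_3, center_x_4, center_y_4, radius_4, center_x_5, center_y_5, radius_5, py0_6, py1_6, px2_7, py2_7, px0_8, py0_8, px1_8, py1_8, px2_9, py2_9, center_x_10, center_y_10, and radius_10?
px2_1 = 325
py2_1 = 260
center_x_2 = 435
center_y_2 = 120
px0_3 = 200
py0_3 = 245
px1_3 = 285
py1_3 = 390
center_x_4 = 45
center_y_4 = 105
radius_4 = 20
center_x_5 = 450
center_y_5 = 335
radius_5 = 55
py0_6 = 50
py1_6 = 170
px2_7 = 390
py2_7 = 420
px0_8 = 360
py0_8 = 225
px1_8 = 440
py1_8 = 265
px2_9 = 180
py2_9 = 145
center_x_10 = 80
center_y_10 = 495
radius_10 = 60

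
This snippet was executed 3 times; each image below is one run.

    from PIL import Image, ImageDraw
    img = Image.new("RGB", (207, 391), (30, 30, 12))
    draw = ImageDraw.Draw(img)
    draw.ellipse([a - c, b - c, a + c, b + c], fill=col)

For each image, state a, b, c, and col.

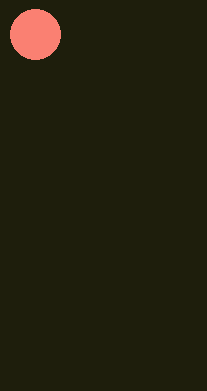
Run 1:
a = 35; b = 34; c = 25; col = 'salmon'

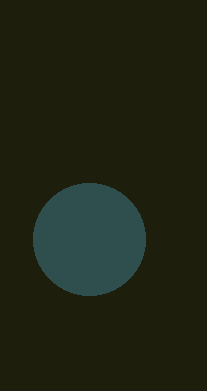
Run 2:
a = 89; b = 239; c = 56; col = 'darkslategray'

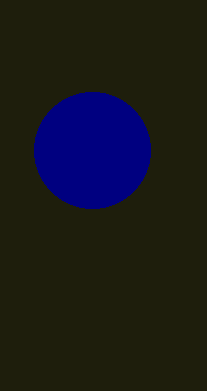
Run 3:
a = 92
b = 150
c = 58
col = 'navy'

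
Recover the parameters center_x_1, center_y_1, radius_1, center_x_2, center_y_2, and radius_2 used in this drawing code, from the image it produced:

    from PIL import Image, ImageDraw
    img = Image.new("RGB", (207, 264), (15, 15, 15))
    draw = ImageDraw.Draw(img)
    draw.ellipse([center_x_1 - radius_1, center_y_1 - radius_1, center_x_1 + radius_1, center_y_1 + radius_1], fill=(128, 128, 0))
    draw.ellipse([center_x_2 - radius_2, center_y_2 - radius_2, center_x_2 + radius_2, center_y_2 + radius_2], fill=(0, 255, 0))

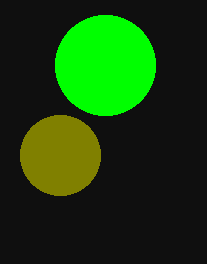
center_x_1 = 60
center_y_1 = 155
radius_1 = 40
center_x_2 = 105
center_y_2 = 65
radius_2 = 50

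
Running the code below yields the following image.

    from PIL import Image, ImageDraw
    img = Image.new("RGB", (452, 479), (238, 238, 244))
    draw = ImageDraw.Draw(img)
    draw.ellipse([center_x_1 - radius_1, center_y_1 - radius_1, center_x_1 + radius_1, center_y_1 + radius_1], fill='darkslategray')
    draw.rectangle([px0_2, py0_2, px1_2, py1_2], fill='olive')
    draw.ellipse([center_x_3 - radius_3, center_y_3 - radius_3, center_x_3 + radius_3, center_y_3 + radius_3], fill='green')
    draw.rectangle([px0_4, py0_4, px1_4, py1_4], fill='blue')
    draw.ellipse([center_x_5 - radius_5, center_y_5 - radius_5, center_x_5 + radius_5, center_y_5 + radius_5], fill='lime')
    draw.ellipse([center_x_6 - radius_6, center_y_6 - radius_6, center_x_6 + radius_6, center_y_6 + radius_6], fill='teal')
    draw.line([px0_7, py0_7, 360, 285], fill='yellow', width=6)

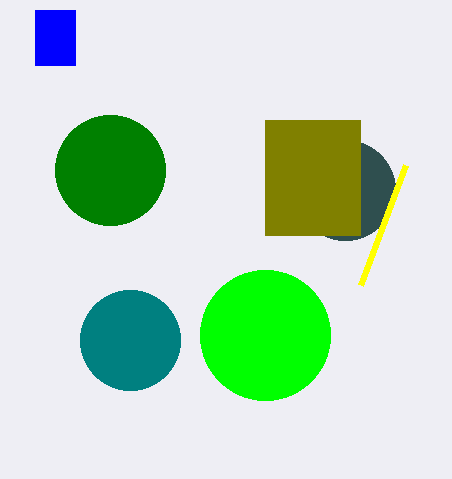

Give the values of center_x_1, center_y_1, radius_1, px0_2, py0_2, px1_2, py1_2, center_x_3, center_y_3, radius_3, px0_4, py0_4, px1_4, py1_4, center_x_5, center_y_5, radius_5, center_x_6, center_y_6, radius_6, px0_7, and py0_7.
center_x_1 = 345
center_y_1 = 190
radius_1 = 50
px0_2 = 265
py0_2 = 120
px1_2 = 360
py1_2 = 235
center_x_3 = 110
center_y_3 = 170
radius_3 = 55
px0_4 = 35
py0_4 = 10
px1_4 = 75
py1_4 = 65
center_x_5 = 265
center_y_5 = 335
radius_5 = 65
center_x_6 = 130
center_y_6 = 340
radius_6 = 50
px0_7 = 405
py0_7 = 165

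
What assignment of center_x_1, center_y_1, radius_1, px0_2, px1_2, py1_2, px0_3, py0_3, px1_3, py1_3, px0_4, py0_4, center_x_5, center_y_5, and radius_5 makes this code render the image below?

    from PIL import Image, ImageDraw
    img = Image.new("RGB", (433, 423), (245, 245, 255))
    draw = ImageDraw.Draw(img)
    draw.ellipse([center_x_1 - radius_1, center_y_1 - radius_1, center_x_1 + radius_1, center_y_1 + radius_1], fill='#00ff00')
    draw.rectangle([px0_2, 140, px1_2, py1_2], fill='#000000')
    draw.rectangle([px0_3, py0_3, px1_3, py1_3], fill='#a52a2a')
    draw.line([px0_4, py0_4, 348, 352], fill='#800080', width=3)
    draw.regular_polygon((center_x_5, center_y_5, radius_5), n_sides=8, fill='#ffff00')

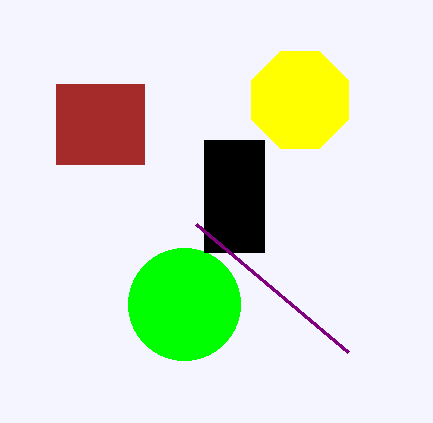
center_x_1 = 184
center_y_1 = 304
radius_1 = 56
px0_2 = 204
px1_2 = 264
py1_2 = 252
px0_3 = 56
py0_3 = 84
px1_3 = 144
py1_3 = 164
px0_4 = 196
py0_4 = 224
center_x_5 = 300
center_y_5 = 100
radius_5 = 52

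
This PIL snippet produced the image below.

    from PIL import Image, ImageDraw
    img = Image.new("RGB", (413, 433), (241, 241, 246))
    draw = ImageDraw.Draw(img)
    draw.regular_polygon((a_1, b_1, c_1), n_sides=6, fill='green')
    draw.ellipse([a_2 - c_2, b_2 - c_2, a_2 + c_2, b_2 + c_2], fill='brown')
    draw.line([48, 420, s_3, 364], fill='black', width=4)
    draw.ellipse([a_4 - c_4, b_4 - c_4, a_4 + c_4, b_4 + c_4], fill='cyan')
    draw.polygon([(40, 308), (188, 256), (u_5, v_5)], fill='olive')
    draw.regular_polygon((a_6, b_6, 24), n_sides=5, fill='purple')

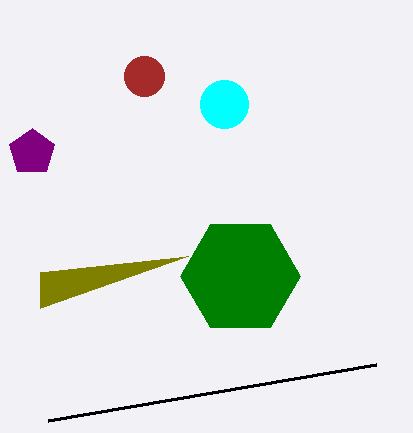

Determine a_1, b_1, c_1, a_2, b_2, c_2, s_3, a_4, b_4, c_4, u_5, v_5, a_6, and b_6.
a_1 = 240; b_1 = 276; c_1 = 60; a_2 = 144; b_2 = 76; c_2 = 20; s_3 = 376; a_4 = 224; b_4 = 104; c_4 = 24; u_5 = 40; v_5 = 272; a_6 = 32; b_6 = 152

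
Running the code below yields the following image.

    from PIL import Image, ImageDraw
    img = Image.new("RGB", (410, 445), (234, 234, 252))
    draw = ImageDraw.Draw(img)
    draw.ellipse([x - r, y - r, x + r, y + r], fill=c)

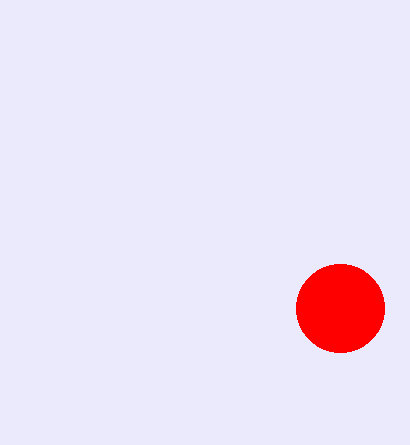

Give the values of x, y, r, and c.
x = 340
y = 308
r = 44
c = 'red'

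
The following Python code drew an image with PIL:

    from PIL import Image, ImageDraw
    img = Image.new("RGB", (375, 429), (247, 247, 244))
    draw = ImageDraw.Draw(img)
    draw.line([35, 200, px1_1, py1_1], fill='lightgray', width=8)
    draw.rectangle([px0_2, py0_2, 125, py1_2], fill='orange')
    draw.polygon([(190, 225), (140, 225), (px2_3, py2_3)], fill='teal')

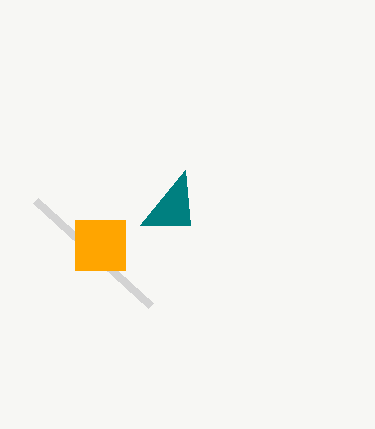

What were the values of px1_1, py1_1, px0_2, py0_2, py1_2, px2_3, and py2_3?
px1_1 = 150; py1_1 = 305; px0_2 = 75; py0_2 = 220; py1_2 = 270; px2_3 = 185; py2_3 = 170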